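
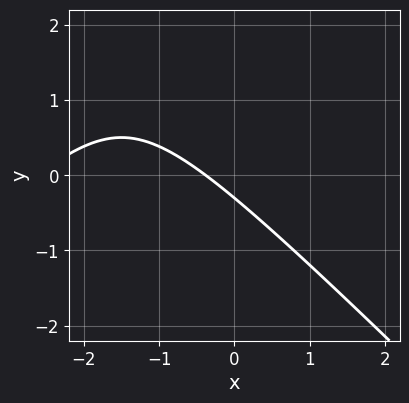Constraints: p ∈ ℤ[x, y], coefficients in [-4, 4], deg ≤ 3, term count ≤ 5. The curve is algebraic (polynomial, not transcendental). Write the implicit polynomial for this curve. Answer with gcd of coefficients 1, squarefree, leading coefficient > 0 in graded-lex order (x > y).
(a) Degree: a generic line meets the curve in up to 2 points, so deg p = 2.
(b) Putting this together gives p.

x^2 - y^2 + 3*x + 3*y + 1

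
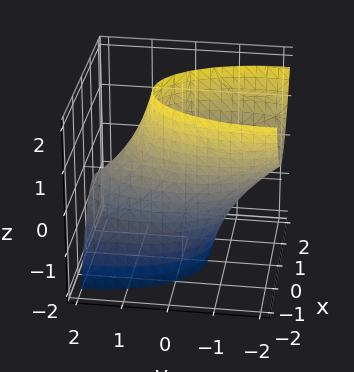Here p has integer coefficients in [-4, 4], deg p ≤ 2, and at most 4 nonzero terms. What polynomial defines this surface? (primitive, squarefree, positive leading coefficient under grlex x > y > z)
3*x^2 + y^2 + 2*y*z - 3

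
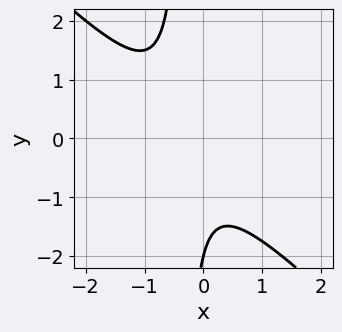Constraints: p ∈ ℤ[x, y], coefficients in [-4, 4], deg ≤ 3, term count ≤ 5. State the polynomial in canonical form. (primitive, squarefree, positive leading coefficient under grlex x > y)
3*x^2 + 3*x*y + 2*x + y + 2

(a) deg p = 2. The shape is more complex than any degree-1 curve.
(b) Reading off the gridlines: it meets the y-axis at y = -2 (among the integer gridlines); the curve avoids every integer x-axis point in the box.
(c) Matching integer coefficients to the picture gives p.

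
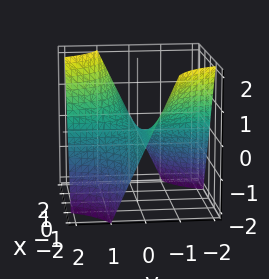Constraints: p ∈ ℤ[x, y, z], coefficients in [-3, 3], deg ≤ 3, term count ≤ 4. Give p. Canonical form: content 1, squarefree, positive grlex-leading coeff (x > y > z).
1. deg p = 2. A hyperbolic paraboloid; a quadric.
2. From the visible intercepts: the visible y-axis segment lies entirely on the surface; the visible x-axis segment lies entirely on the surface; one z-axis crossing is at z = 0.
3. Assembling these constraints gives the stated polynomial.

x*y - z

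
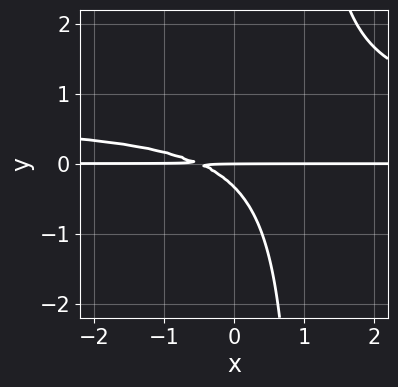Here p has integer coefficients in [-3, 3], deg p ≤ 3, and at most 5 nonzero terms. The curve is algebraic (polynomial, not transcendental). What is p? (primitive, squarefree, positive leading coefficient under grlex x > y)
3*x*y^2 - 2*x*y - 3*y^2 - y

The degree is 3 — a generic line meets the curve in up to 3 points.
From the axis intercepts and sections: it crosses the y-axis at the gridline y = 0; the visible x-axis segment lies entirely on the curve.
Solving for integer coefficients yields p as stated.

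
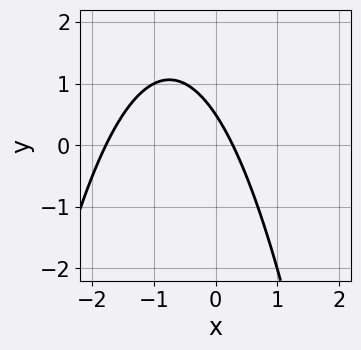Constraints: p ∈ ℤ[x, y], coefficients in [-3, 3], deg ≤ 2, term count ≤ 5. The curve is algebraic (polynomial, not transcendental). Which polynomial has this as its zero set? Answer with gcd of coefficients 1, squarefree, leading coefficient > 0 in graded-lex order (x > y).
2*x^2 + 3*x + 2*y - 1

deg p = 2.
The integer polynomial consistent with all of this is the stated p.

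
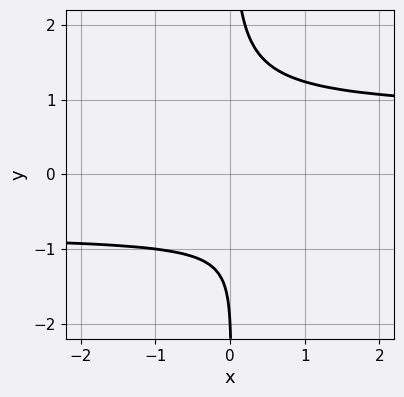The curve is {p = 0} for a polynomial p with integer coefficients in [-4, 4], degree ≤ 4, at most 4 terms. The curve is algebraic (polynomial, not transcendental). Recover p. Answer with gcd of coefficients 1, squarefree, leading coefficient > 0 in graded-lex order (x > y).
First, deg p = 4. The shape is more complex than any degree-3 curve.
Then, from the visible intercepts: the curve avoids every integer x-axis point in the box; one y-axis crossing is at y = -2.
Finally, these observations pin down the coefficients.

3*x*y^3 - 2*x*y - y - 2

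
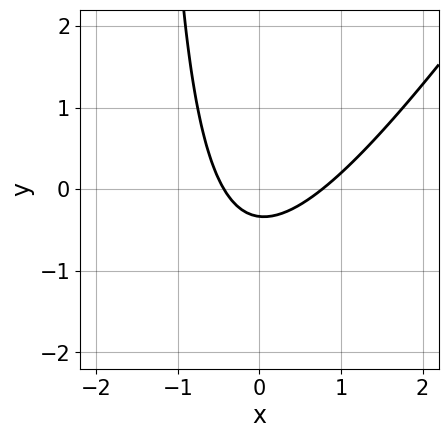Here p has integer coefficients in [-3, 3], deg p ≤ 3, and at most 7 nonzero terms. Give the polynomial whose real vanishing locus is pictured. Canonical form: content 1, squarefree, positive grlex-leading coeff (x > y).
3*x^2 - 2*x*y - x - 3*y - 1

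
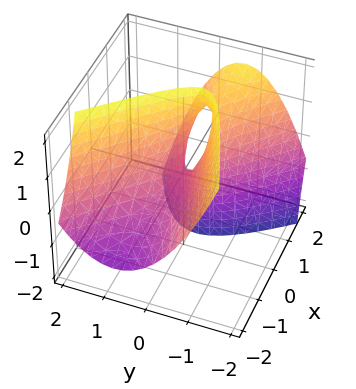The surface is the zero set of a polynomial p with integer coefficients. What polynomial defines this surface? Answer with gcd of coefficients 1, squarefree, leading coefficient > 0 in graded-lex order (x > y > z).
1. deg p = 2. No degree-1 surface has this shape.
2. From the visible intercepts: it crosses the z-axis at the gridline z = 0; it meets the y-axis at y = 0 (among the integer gridlines).
3. These observations pin down the coefficients.

x^2 - 2*x*y - 2*x*z - 3*y^2 + z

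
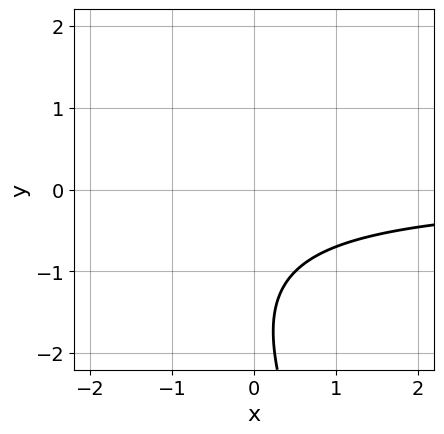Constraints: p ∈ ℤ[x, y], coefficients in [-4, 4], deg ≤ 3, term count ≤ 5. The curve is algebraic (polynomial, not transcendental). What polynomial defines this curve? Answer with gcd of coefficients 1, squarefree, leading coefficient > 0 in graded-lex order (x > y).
(a) The degree is 2 — a generic line meets the curve in up to 2 points.
(b) Observable constraints: the curve avoids every integer x-axis point in the box; the curve avoids every integer y-axis point in the box.
(c) Together with the visible shape, these determine p as stated.

2*x*y + y^2 + 3*y + 3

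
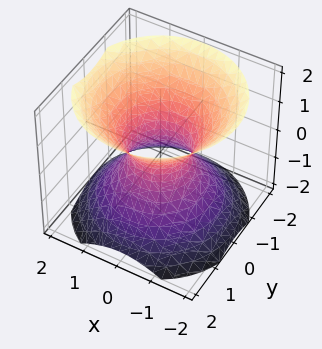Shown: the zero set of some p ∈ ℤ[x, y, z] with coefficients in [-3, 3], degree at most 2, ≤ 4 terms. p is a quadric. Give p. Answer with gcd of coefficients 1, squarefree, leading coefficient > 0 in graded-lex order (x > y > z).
The degree is 2 — one connected sheet with a waist; a quadric.
Symmetries: mirror symmetry z ↦ −z ⇒ only even powers of z; every cross-section ⟂ z is a circle, so x, y appear only via x² + y².
Reading off the gridlines: it misses every integer gridline on the z-axis; a circular section at z = 1 has radius between 1 and 2.
These observations pin down the coefficients.

3*x^2 + 3*y^2 - 3*z^2 - 2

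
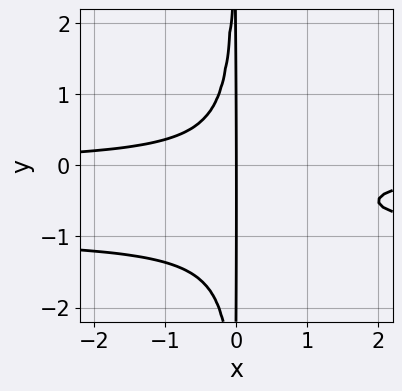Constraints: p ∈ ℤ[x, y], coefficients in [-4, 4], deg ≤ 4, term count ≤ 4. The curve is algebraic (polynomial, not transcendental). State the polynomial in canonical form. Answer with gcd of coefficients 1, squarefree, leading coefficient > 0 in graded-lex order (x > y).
2*x^2*y^2 + 2*x^2*y + x

deg p = 4.
From the visible intercepts: it meets the x-axis at x = 0 (among the integer gridlines); the visible y-axis segment lies entirely on the curve.
These observations pin down the coefficients.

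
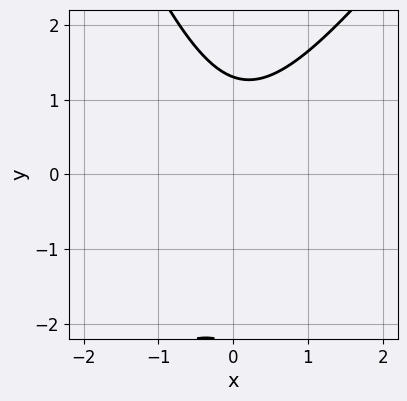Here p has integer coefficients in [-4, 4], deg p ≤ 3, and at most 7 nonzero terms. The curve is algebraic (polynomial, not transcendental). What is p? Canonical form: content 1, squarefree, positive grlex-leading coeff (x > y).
Degree: a generic line meets the curve in up to 2 points, so deg p = 2.
Against the integer gridlines: no x-intercept at any integer in the box.
The integer polynomial consistent with all of this is the stated p.

3*x^2 - x*y - y^2 - y + 3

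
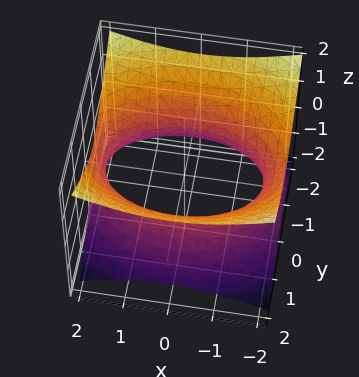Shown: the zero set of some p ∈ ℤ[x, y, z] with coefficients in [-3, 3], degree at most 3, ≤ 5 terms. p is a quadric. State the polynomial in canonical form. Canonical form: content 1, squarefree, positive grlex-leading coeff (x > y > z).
1. Degree: an hourglass — one-sheet hyperboloid; a quadric, so deg p = 2.
2. Symmetries: the y ↦ −y reflection is a symmetry, so y appears only in even powers; mirror symmetry z ↦ −z ⇒ only even powers of z; it's symmetric under x → −x, forcing even powers of x.
3. Checking where it meets the axes: the surface avoids every integer z-axis point in the box.
4. Assembling these constraints gives the stated polynomial.

x^2 + 2*y^2 - 3*z^2 - 3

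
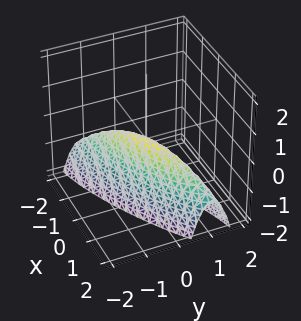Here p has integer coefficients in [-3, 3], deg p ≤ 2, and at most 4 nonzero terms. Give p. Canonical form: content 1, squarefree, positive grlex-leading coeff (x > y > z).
1. Degree: the shape is more complex than any degree-1 surface, so deg p = 2.
2. Against the integer gridlines: it crosses the x-axis at the gridline x = 0; one z-axis crossing is at z = 0; it crosses the y-axis at the gridline y = 0.
3. Together with the visible shape, these determine p as stated.

x^2 - 3*x*y + 3*y^2 + z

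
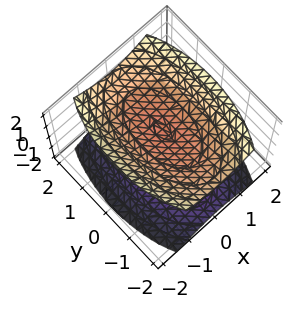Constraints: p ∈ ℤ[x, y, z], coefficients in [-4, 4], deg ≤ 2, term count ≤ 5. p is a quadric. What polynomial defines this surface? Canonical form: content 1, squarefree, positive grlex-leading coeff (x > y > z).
First, there are 2 components. They look like related sheets of one shape, so recover p as a whole.
Then, deg p = 2. Two separate bowl-shaped sheets opening away from each other; a quadric.
Next, symmetries: mirror symmetry x ↦ −x ⇒ only even powers of x; it's symmetric under y → −y, forcing even powers of y; mirror symmetry z ↦ −z ⇒ only even powers of z.
Next, from the axis intercepts and sections: the surface avoids every integer y-axis point in the box; among the integer gridlines, it crosses the z-axis at z ∈ {-1, 1}; it misses every integer gridline on the x-axis.
Finally, putting this together gives p.

3*x^2 + y^2 - 3*z^2 + 3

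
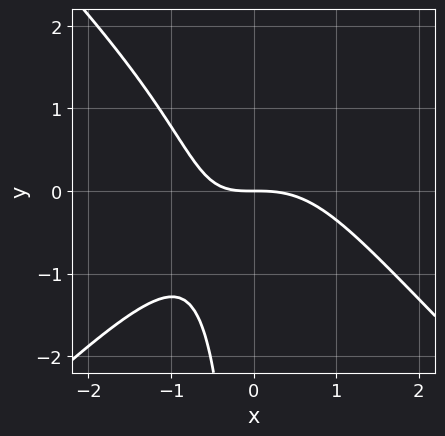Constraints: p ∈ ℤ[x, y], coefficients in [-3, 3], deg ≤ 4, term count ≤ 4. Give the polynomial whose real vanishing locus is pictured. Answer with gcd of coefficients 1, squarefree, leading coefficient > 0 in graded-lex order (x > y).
(a) deg p = 3. The shape is more complex than any degree-2 curve.
(b) Against the integer gridlines: it crosses the y-axis at the gridline y = 0; one x-axis crossing is at x = 0.
(c) Matching integer coefficients to the picture gives p.

2*x^3 - 2*x*y^2 + 2*x*y + 3*y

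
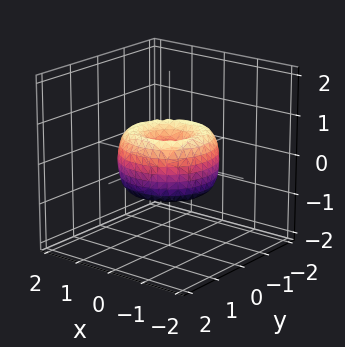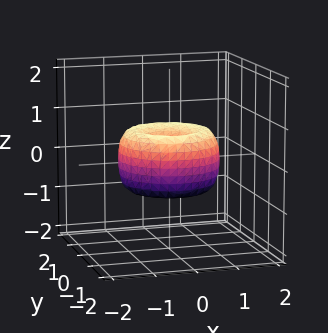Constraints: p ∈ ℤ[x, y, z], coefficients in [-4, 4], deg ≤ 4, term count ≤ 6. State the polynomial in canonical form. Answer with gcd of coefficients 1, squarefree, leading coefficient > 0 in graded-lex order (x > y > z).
2*x^4 + 4*x^2*y^2 + 2*y^4 - 3*x^2 - 3*y^2 + 2*z^2

(a) The degree is 4 — a generic line meets the surface in up to 4 points.
(b) Symmetries: rotational symmetry about the z-axis ⇒ p depends on x, y only through x² + y².
(c) Reading off the gridlines: it meets the y-axis at y = 0 (among the integer gridlines); it crosses the x-axis at the gridline x = 0; it meets the z-axis at z = 0 (among the integer gridlines).
(d) The integer polynomial consistent with all of this is the stated p.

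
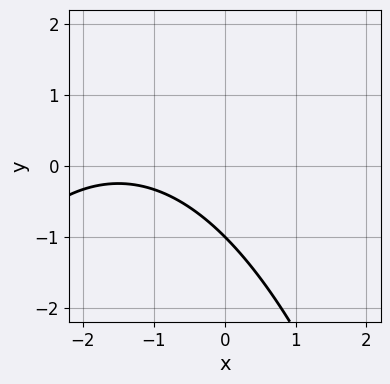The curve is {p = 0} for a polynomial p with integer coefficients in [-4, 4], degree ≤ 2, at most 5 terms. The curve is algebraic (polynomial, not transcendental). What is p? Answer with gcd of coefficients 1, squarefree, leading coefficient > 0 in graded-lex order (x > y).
1. The degree is 2 — the shape is more complex than any degree-1 curve.
2. Checking where it meets the axes: one y-axis crossing is at y = -1; no x-intercept at any integer in the box.
3. Putting this together gives p.

x^2 + 3*x + 3*y + 3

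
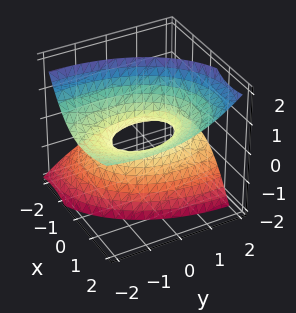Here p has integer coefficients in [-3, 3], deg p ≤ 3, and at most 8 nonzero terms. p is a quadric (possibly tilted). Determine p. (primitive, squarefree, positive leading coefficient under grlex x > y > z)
2*x^2 - 3*x*z + y^2 + 2*y*z - 2*z^2 - 1

(a) Degree: the shape is more complex than any degree-1 surface, so deg p = 2.
(b) From the visible intercepts: it misses every integer gridline on the z-axis; among the integer gridlines, it crosses the y-axis at y ∈ {-1, 1}.
(c) Together with the visible shape, these determine p as stated.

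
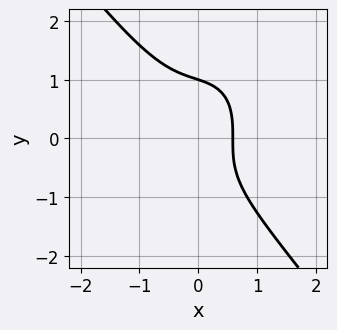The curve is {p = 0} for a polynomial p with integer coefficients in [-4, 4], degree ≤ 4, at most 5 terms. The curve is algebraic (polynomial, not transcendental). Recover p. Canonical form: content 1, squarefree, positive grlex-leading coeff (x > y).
2*x^3 + y^3 + x - 1

First, the degree is 3 — the shape is more complex than any degree-2 curve.
Next, against the integer gridlines: it meets the y-axis at y = 1 (among the integer gridlines).
Finally, assembling these constraints gives the stated polynomial.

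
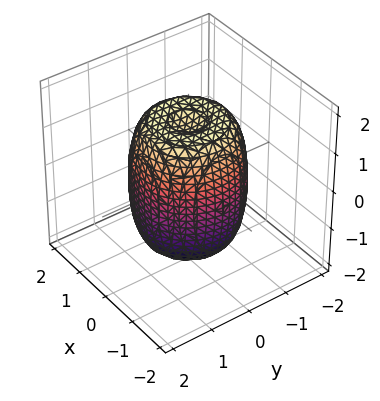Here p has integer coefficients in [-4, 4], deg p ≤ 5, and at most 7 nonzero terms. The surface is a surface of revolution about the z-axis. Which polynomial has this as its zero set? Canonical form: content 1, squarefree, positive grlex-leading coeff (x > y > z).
First, the degree is 4 — the shape is more complex than any degree-3 surface.
Next, by symmetry, every cross-section ⟂ z is a circle, so x, y appear only via x² + y².
Then, checking where it meets the axes: a circular section at z = -1 has radius between 1 and 2.
Finally, together with the visible shape, these determine p as stated.

2*x^4 + 4*x^2*y^2 + 2*y^4 - 2*x^2 - 2*y^2 + z^2 - 2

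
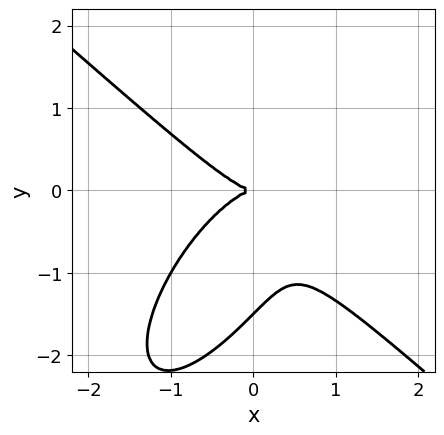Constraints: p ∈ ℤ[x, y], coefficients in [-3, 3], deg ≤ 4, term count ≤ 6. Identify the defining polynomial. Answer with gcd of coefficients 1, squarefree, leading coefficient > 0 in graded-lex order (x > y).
3*x^3 - 2*x*y^2 + 2*y^3 + 3*y^2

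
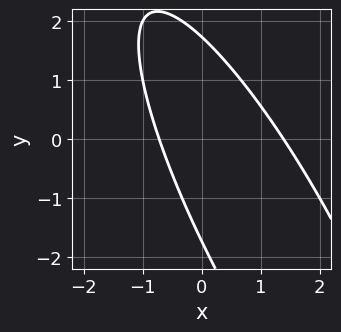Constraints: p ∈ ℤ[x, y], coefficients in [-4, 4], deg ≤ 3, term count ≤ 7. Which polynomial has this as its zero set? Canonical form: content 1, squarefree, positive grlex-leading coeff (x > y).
(a) Degree: no degree-1 curve has this shape, so deg p = 2.
(b) Solving for integer coefficients yields p as stated.

3*x^2 + 3*x*y + y^2 - 2*x - 3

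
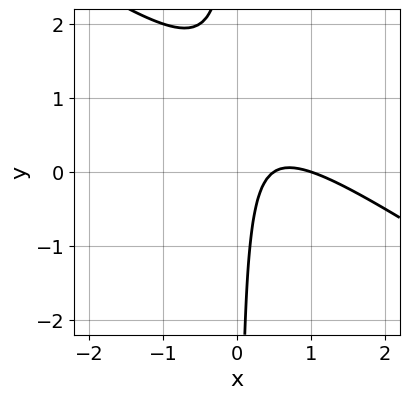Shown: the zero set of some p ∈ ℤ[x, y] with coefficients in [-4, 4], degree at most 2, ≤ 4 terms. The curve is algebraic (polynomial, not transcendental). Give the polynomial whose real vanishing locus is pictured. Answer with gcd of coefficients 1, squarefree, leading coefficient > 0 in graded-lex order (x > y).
First, degree: a generic line meets the curve in up to 2 points, so deg p = 2.
Then, observable constraints: it misses every integer gridline on the y-axis; it meets the x-axis at x = 1 (among the integer gridlines).
Finally, solving for integer coefficients yields p as stated.

2*x^2 + 3*x*y - 3*x + 1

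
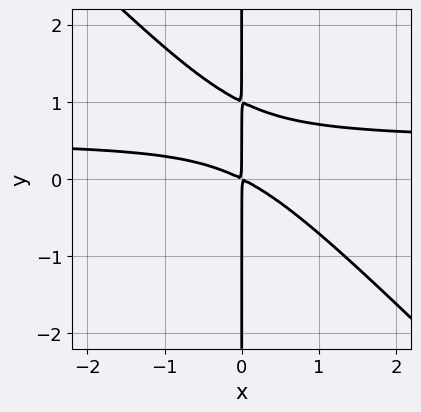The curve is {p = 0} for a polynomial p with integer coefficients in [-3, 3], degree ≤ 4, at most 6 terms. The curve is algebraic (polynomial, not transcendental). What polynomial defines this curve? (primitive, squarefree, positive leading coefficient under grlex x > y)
2*x^2*y + 2*x*y^2 - x^2 - 2*x*y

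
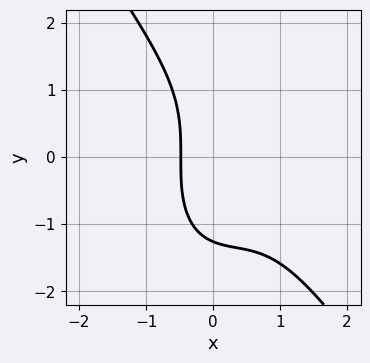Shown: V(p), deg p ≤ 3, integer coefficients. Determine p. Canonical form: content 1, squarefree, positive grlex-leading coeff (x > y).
(a) Degree: a generic line meets the curve in up to 3 points, so deg p = 3.
(b) Solving for integer coefficients yields p as stated.

3*x^3 + y^3 - 3*x^2 + 2*x + 2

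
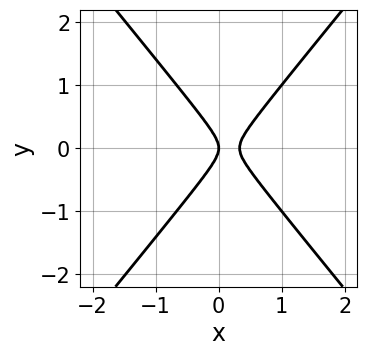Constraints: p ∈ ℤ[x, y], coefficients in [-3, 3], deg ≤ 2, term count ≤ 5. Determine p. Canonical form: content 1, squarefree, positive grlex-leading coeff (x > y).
First, degree: a generic line meets the curve in up to 2 points, so deg p = 2.
Then, symmetries: the y ↦ −y reflection is a symmetry, so y appears only in even powers.
Then, reading off the gridlines: one y-axis crossing is at y = 0; one x-axis crossing is at x = 0.
Finally, these observations pin down the coefficients.

3*x^2 - 2*y^2 - x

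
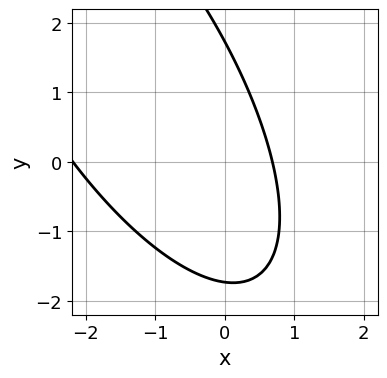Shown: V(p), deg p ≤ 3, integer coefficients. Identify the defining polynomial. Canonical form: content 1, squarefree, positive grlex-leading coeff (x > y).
deg p = 2. A generic line meets the curve in up to 2 points.
Matching integer coefficients to the picture gives p.

2*x^2 + 2*x*y + y^2 + 3*x - 3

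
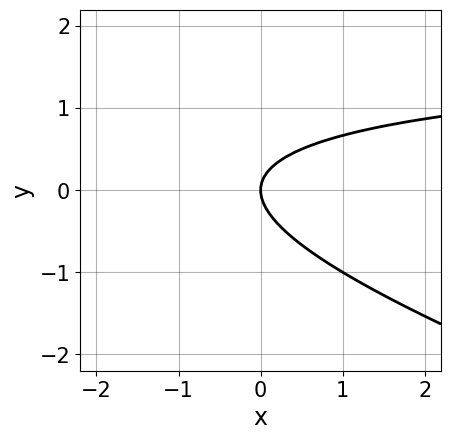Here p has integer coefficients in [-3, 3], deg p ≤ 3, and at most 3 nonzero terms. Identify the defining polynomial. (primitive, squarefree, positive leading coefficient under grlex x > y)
(a) The degree is 2 — a generic line meets the curve in up to 2 points.
(b) Against the integer gridlines: it meets the y-axis at y = 0 (among the integer gridlines); it crosses the x-axis at the gridline x = 0.
(c) These observations pin down the coefficients.

x*y + 3*y^2 - 2*x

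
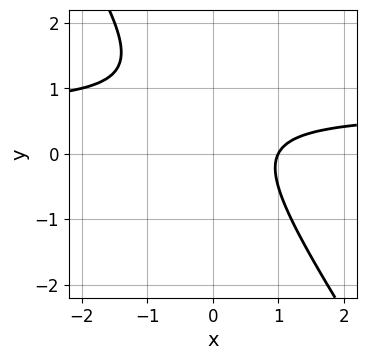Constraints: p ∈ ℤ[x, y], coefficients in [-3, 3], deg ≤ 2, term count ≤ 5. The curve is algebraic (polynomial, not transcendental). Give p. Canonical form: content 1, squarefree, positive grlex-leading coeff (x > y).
The degree is 2 — no degree-1 curve has this shape.
Reading off the gridlines: one x-axis crossing is at x = 1; it misses every integer gridline on the y-axis.
Matching integer coefficients to the picture gives p.

3*x*y + 2*y^2 - 2*x - 2*y + 2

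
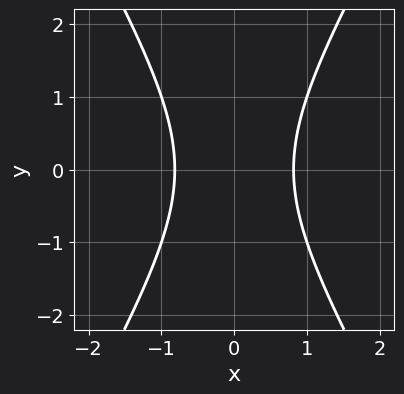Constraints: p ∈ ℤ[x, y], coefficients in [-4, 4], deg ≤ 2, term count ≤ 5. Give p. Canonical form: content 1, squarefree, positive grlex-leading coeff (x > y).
3*x^2 - y^2 - 2

(a) Degree: a generic line meets the curve in up to 2 points, so deg p = 2.
(b) Symmetries: it's symmetric under y → −y, forcing even powers of y; mirror symmetry x ↦ −x ⇒ only even powers of x.
(c) Observable constraints: the curve avoids every integer y-axis point in the box.
(d) Putting this together gives p.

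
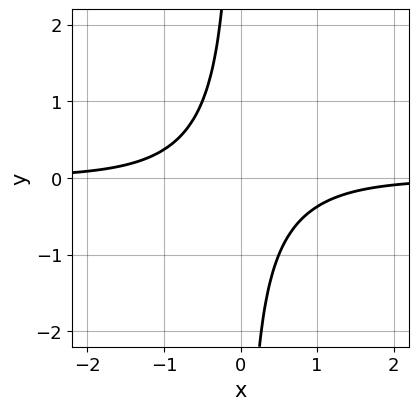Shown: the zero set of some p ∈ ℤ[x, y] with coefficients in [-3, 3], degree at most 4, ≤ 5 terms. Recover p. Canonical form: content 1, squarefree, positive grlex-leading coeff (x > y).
2*x^3*y - x^2*y^2 + 3*x*y + 2

(a) Degree: no degree-3 curve has this shape, so deg p = 4.
(b) From the axis intercepts and sections: the curve avoids every integer y-axis point in the box; the curve avoids every integer x-axis point in the box.
(c) Putting this together gives p.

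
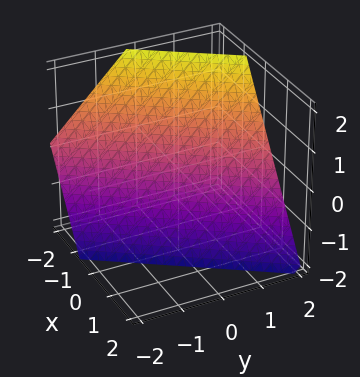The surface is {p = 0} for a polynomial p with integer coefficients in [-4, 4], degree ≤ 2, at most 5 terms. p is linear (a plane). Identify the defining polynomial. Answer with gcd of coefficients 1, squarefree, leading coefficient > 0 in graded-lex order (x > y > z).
First, the degree is 1 — the surface is flat (a plane).
Then, reading off the gridlines: it crosses the z-axis at the gridline z = -1; it crosses the y-axis at the gridline y = 1.
Finally, putting this together gives p.

3*x - 2*y + 2*z + 2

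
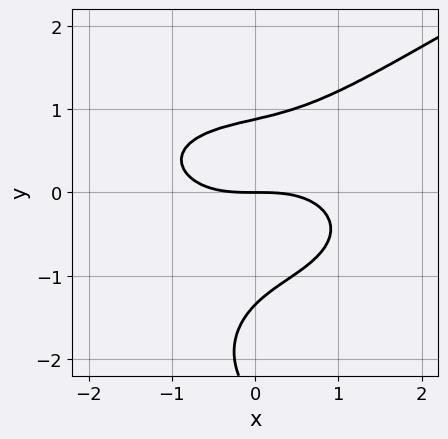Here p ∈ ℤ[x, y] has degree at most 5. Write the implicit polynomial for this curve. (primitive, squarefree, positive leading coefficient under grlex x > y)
(a) Degree: no degree-3 curve has this shape, so deg p = 4.
(b) Checking where it meets the axes: it crosses the y-axis at the gridline y = 0; it crosses the x-axis at the gridline x = 0.
(c) These observations pin down the coefficients.

y^4 - x^3 - 2*x*y^2 + 3*y^3 - 3*y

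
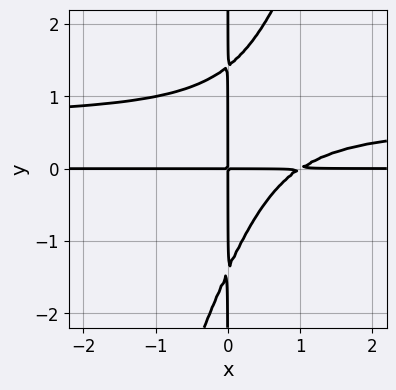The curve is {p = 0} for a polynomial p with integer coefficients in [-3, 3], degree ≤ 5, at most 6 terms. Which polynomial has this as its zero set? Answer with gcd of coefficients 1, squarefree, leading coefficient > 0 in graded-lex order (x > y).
3*x^2*y^2 - x*y^3 - 2*x^2*y + 2*x*y

1. deg p = 4. A generic line meets the curve in up to 4 points.
2. Checking where it meets the axes: the visible y-axis segment lies entirely on the curve; every point of the x-axis in the box is on the curve.
3. The integer polynomial consistent with all of this is the stated p.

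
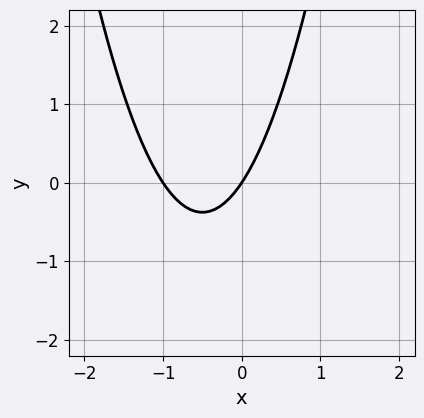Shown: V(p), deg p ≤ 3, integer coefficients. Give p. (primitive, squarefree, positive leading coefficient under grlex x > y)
1. Degree: a generic line meets the curve in up to 2 points, so deg p = 2.
2. Observable constraints: it crosses the y-axis at the gridline y = 0; the x-axis gridline crossings are at x ∈ {-1, 0}.
3. Assembling these constraints gives the stated polynomial.

3*x^2 + 3*x - 2*y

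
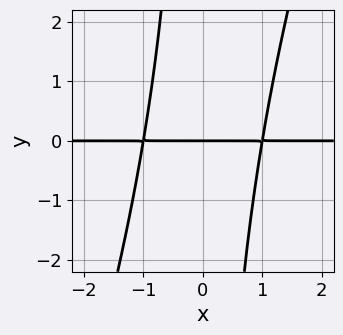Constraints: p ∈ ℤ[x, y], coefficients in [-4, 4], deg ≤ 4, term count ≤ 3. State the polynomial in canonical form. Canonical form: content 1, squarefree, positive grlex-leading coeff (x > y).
3*x^2*y - x*y^2 - 3*y

1. Degree: the shape is more complex than any degree-2 curve, so deg p = 3.
2. From the axis intercepts and sections: every point of the x-axis in the box is on the curve; one y-axis crossing is at y = 0.
3. Putting this together gives p.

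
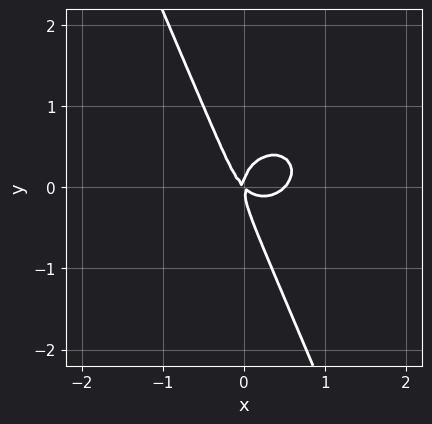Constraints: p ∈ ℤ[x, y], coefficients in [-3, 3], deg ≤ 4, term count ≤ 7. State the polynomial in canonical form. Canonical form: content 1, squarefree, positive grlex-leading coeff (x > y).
1. Degree: the shape is more complex than any degree-2 curve, so deg p = 3.
2. Reading off the gridlines: it crosses the x-axis at the gridline x = 0; it crosses the y-axis at the gridline y = 0.
3. Fitting integer coefficients to these (and the overall shape) gives p.

2*x^3 + 2*x*y^2 + y^3 - x^2 - x*y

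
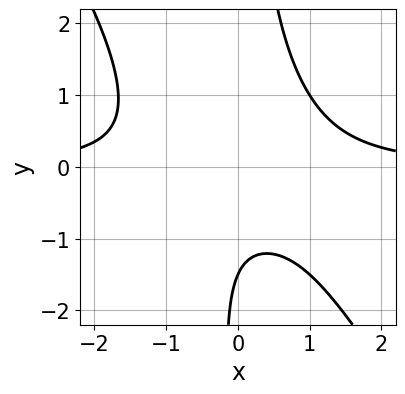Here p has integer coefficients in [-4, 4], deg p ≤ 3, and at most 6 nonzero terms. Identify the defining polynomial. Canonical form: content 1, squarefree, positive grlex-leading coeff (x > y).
(a) The degree is 3 — a generic line meets the curve in up to 3 points.
(b) Reading off the gridlines: the curve avoids every integer x-axis point in the box.
(c) Matching integer coefficients to the picture gives p.

3*x^2*y + 2*x*y^2 - 2*y - 3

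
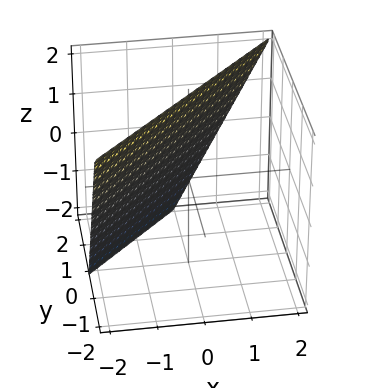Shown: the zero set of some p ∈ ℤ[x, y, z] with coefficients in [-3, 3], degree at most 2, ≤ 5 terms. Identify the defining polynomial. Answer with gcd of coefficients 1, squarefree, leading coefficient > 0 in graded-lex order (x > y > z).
2*x - 2*y - z + 2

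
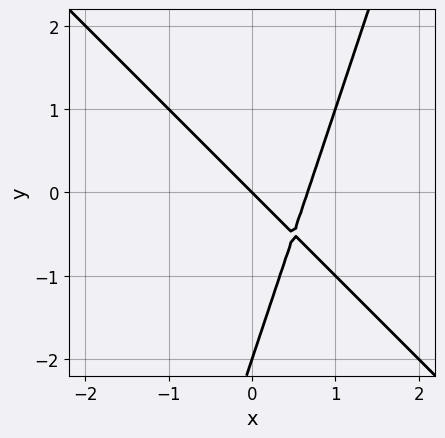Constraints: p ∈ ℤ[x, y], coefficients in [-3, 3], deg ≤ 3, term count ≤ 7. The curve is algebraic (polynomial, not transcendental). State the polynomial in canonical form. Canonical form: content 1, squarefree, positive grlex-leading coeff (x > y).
The degree is 2 — no degree-1 curve has this shape.
Checking where it meets the axes: the y-axis gridline crossings are at y ∈ {-2, 0}; one x-axis crossing is at x = 0.
Assembling these constraints gives the stated polynomial.

3*x^2 + 2*x*y - y^2 - 2*x - 2*y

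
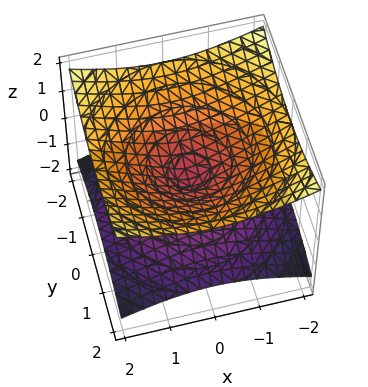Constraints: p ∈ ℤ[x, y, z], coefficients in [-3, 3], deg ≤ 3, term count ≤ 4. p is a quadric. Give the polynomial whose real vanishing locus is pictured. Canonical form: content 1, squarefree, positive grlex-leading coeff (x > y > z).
(a) The degree is 2 — a double cone through the origin; a quadric.
(b) Symmetries: mirror symmetry z ↦ −z ⇒ only even powers of z; the surface is invariant under rotation about z: p = q(x² + y², z).
(c) Checking where it meets the axes: a circular section at z = 1 has radius between 1 and 2; it crosses the x-axis at the gridline x = 0.
(d) Assembling these constraints gives the stated polynomial.

x^2 + y^2 - 3*z^2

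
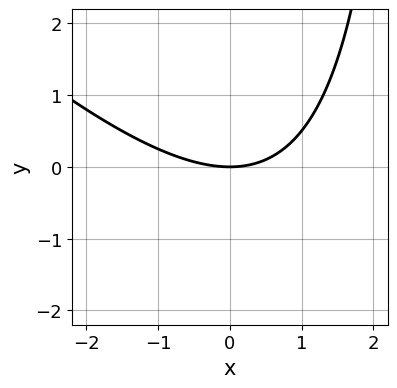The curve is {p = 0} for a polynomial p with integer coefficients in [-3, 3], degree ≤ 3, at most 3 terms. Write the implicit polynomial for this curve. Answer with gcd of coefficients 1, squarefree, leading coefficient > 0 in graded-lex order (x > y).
First, deg p = 2. The shape is more complex than any degree-1 curve.
Then, from the visible intercepts: one y-axis crossing is at y = 0; one x-axis crossing is at x = 0.
Finally, putting this together gives p.

x^2 + x*y - 3*y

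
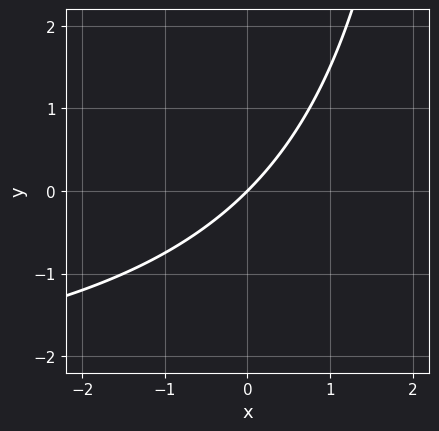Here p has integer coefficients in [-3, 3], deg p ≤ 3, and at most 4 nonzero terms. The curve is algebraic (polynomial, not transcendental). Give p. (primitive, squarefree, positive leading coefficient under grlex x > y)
First, the degree is 2 — the shape is more complex than any degree-1 curve.
Then, against the integer gridlines: it meets the x-axis at x = 0 (among the integer gridlines); one y-axis crossing is at y = 0.
Finally, putting this together gives p.

x*y + 3*x - 3*y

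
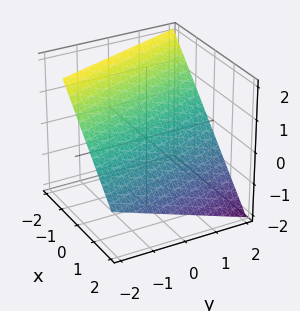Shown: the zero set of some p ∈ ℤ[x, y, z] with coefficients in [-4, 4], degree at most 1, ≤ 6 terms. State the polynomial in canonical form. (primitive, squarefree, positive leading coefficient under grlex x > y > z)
Degree: every cross-section is a straight line — this is a plane, so deg p = 1.
Observable constraints: it meets the y-axis at y = 2 (among the integer gridlines).
Assembling these constraints gives the stated polynomial.

3*x + y + 3*z - 2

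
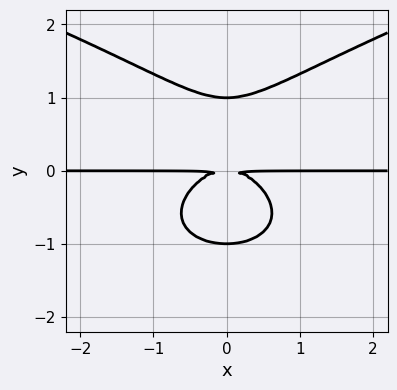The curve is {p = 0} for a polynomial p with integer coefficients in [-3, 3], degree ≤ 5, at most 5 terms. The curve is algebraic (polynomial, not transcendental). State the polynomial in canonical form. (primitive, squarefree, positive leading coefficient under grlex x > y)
y^4 - x^2*y - y^2

(a) deg p = 4. The shape is more complex than any degree-3 curve.
(b) Symmetries: it's symmetric under x → −x, forcing even powers of x.
(c) From the axis intercepts and sections: the y-axis gridline crossings are at y ∈ {-1, 1}; the visible x-axis segment lies entirely on the curve.
(d) Fitting integer coefficients to these (and the overall shape) gives p.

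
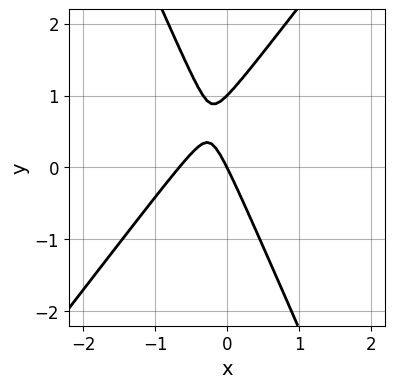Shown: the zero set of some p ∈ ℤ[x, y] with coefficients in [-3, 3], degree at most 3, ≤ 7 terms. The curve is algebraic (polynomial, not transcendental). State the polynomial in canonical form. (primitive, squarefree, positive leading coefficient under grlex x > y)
1. The degree is 2 — the shape is more complex than any degree-1 curve.
2. From the axis intercepts and sections: it meets the x-axis at x = 0 (among the integer gridlines); among the integer gridlines, it crosses the y-axis at y ∈ {0, 1}.
3. Putting this together gives p.

3*x^2 - x*y - y^2 + 2*x + y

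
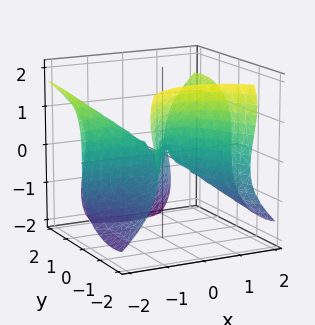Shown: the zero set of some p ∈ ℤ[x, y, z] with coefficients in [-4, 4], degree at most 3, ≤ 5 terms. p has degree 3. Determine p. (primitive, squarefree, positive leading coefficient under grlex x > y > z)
3*x^2*y - y^3 - 2*y*z^2 - 2*z^3

Degree: no degree-2 surface has this shape, so deg p = 3.
Against the integer gridlines: every point of the x-axis in the box is on the surface; it meets the y-axis at y = 0 (among the integer gridlines); it crosses the z-axis at the gridline z = 0.
Matching integer coefficients to the picture gives p.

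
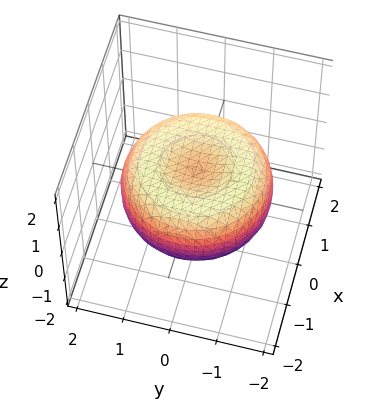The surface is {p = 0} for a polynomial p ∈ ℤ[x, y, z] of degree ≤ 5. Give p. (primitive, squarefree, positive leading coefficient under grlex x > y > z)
x^4 + 2*x^2*y^2 + y^4 - 2*x^2 - 2*y^2 + 3*z^2 - 1

deg p = 4.
By symmetry, the surface is invariant under rotation about z: p = q(x² + y², z).
From the axis intercepts and sections: a circular section at z = 0 has radius between 1 and 2.
Matching integer coefficients to the picture gives p.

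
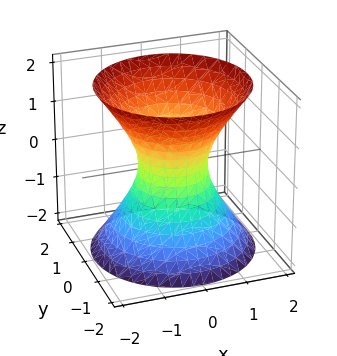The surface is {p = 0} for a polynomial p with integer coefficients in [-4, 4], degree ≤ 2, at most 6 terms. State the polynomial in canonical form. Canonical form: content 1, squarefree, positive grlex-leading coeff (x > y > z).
3*x^2 + 3*y^2 - 2*z^2 - 2

First, deg p = 2.
Then, symmetries: rotational symmetry about the z-axis ⇒ p depends on x, y only through x² + y².
Next, checking where it meets the axes: a circular section at z = 0 has radius between 0 and 1; no z-intercept at any integer in the box.
Finally, these observations pin down the coefficients.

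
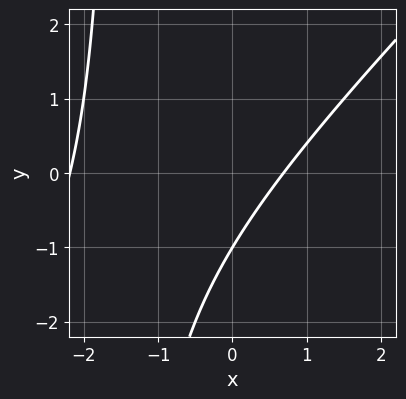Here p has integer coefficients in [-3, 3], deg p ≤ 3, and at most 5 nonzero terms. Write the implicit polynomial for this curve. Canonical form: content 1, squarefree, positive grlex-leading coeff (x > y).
2*x^2 - 2*x*y + 3*x - 3*y - 3

First, the degree is 2 — the shape is more complex than any degree-1 curve.
Then, observable constraints: one y-axis crossing is at y = -1.
Finally, fitting integer coefficients to these (and the overall shape) gives p.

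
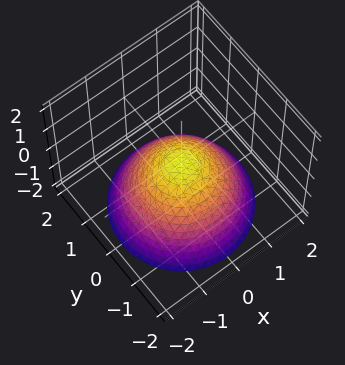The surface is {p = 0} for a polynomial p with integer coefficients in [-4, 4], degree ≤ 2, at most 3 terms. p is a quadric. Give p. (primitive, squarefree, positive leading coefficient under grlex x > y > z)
(a) The degree is 2 — a single bowl opening along one axis; a quadric.
(b) Symmetries: every cross-section ⟂ z is a circle, so x, y appear only via x² + y².
(c) Reading off the gridlines: it crosses the x-axis at the gridline x = 0; it crosses the z-axis at the gridline z = 0.
(d) Putting this together gives p.

2*x^2 + 2*y^2 + 3*z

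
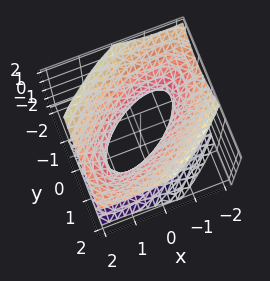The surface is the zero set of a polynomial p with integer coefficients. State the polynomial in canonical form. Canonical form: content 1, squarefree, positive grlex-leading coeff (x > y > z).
(a) deg p = 2.
(b) Reading off the gridlines: among the integer gridlines, it crosses the x-axis at x ∈ {-1, 1}; the surface avoids every integer z-axis point in the box.
(c) Fitting integer coefficients to these (and the overall shape) gives p.

2*x^2 - 3*x*y + 3*y^2 - 3*z^2 - 2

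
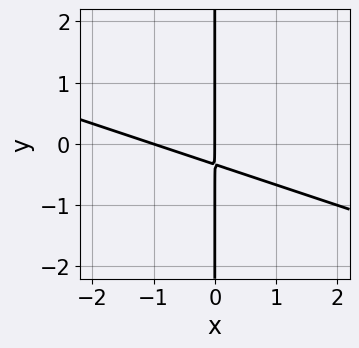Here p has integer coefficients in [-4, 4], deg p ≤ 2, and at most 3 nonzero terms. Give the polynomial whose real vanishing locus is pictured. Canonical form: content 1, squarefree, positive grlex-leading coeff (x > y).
x^2 + 3*x*y + x

1. The degree is 2 — the shape is more complex than any degree-1 curve.
2. From the visible intercepts: the x-axis gridline crossings are at x ∈ {-1, 0}; every point of the y-axis in the box is on the curve.
3. These observations pin down the coefficients.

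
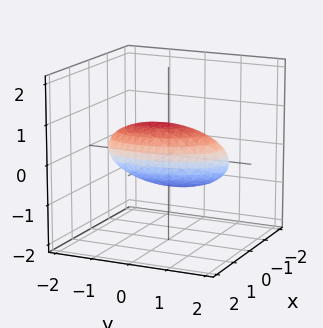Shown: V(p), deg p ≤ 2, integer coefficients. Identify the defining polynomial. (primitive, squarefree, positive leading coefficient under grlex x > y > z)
(a) deg p = 2.
(b) Putting this together gives p.

3*x^2 + x*y - 2*x*z + y^2 + 3*z^2 - 2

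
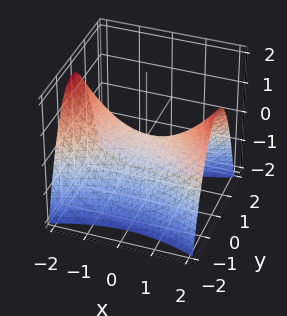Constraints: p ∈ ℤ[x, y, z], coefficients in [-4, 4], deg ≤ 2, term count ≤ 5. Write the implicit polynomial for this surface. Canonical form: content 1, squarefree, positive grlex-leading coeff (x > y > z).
x^2 - 3*y^2 - 3*z

1. Degree: a saddle surface; a quadric, so deg p = 2.
2. Symmetries: it's symmetric under y → −y, forcing even powers of y; it's symmetric under x → −x, forcing even powers of x.
3. From the visible intercepts: one y-axis crossing is at y = 0; one z-axis crossing is at z = 0; it crosses the x-axis at the gridline x = 0.
4. Together with the visible shape, these determine p as stated.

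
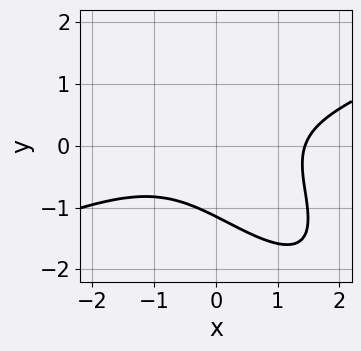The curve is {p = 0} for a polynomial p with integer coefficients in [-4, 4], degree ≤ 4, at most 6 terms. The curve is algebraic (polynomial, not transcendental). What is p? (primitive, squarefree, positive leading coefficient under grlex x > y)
x^3 - x^2*y - 3*x*y^2 - 2*y^3 - 3

First, deg p = 3. No degree-2 curve has this shape.
Finally, solving for integer coefficients yields p as stated.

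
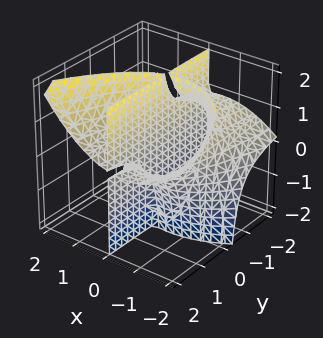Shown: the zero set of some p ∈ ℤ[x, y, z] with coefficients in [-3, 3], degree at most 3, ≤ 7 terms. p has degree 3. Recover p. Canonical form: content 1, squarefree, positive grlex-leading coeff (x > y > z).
1. The picture has 2 separate pieces.
2. Degree: a generic line meets the surface in up to 3 points, so deg p = 3.
3. Against the integer gridlines: the visible y-axis segment lies entirely on the surface; every point of the z-axis in the box is on the surface; it meets the x-axis at x = 0 (among the integer gridlines).
4. Matching integer coefficients to the picture gives p.

x^3 - 2*x*y*z + x^2 + x*y - x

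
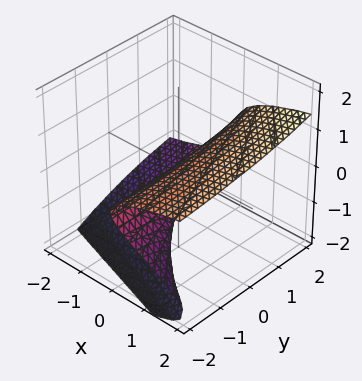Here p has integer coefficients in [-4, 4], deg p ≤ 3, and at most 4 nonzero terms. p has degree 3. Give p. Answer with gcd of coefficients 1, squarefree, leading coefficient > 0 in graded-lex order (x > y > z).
2*y*z^2 - 3*z^3 - 3*z^2 + 3*x

1. The degree is 3 — the shape is more complex than any degree-2 surface.
2. From the axis intercepts and sections: it meets the x-axis at x = 0 (among the integer gridlines); every point of the y-axis in the box is on the surface; among the integer gridlines, it crosses the z-axis at z ∈ {-1, 0}.
3. Together with the visible shape, these determine p as stated.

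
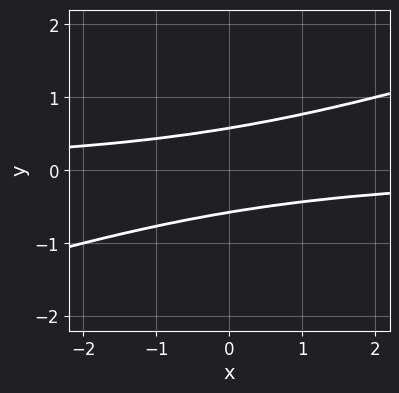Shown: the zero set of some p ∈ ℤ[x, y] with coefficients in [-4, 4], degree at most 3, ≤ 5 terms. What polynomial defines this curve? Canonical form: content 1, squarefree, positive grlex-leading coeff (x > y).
deg p = 2. A generic line meets the curve in up to 2 points.
Checking where it meets the axes: it misses every integer gridline on the x-axis.
These observations pin down the coefficients.

x*y - 3*y^2 + 1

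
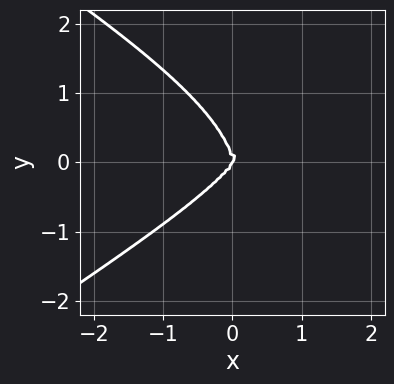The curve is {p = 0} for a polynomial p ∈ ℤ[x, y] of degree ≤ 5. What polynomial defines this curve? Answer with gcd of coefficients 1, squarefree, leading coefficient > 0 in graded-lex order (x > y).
x^4 - 2*x^2*y^2 - y^4 - 3*x^3 + 2*x^2*y

The degree is 4 — the shape is more complex than any degree-3 curve.
Observable constraints: one y-axis crossing is at y = 0; one x-axis crossing is at x = 0.
Putting this together gives p.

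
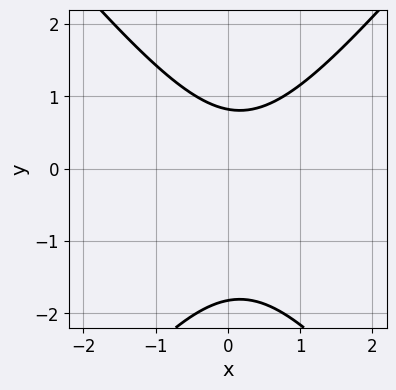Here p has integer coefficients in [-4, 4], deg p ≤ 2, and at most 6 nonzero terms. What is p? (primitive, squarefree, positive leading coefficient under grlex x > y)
First, deg p = 2.
Next, reading off the gridlines: it misses every integer gridline on the x-axis.
Finally, matching integer coefficients to the picture gives p.

3*x^2 - 2*y^2 - x - 2*y + 3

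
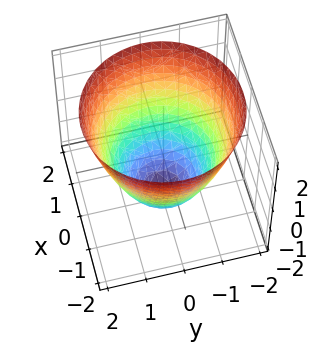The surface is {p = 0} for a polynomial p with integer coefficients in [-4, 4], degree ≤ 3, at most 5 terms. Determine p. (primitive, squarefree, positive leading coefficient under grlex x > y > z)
x^2 + y^2 - z - 2

(a) Degree: no degree-1 surface has this shape, so deg p = 2.
(b) Symmetries: rotational symmetry about the z-axis ⇒ p depends on x, y only through x² + y².
(c) Reading off the gridlines: it meets the z-axis at z = -2 (among the integer gridlines); a circular section at z = 1 has radius between 1 and 2.
(d) Putting this together gives p.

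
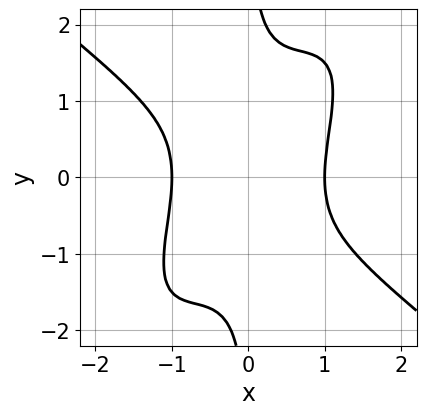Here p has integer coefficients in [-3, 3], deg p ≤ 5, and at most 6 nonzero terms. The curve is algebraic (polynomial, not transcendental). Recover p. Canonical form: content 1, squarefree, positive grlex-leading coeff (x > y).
3*x^4 - 3*x^2*y^2 + 2*x*y^3 - 3

deg p = 4. No degree-3 curve has this shape.
Against the integer gridlines: the curve avoids every integer y-axis point in the box; among the integer gridlines, it crosses the x-axis at x ∈ {-1, 1}.
Solving for integer coefficients yields p as stated.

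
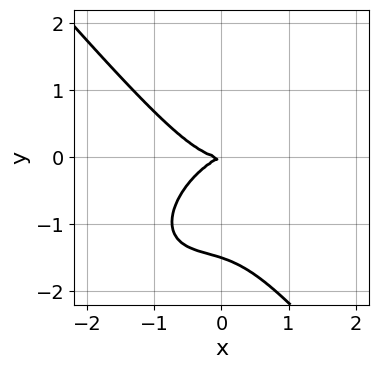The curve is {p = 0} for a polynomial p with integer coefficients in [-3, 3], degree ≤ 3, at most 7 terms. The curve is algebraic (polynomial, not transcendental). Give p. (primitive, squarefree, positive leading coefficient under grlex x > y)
First, deg p = 3. The shape is more complex than any degree-2 curve.
Next, checking where it meets the axes: it crosses the y-axis at the gridline y = 0; it crosses the x-axis at the gridline x = 0.
Finally, assembling these constraints gives the stated polynomial.

2*x^3 - x^2*y + 2*y^3 - x*y + 3*y^2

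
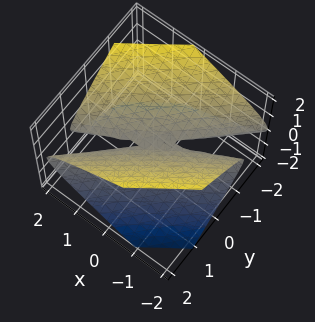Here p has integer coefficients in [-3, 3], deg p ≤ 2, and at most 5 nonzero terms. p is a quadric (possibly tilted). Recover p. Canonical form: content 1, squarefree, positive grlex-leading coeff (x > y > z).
x^2 - 3*x*y + 2*y^2 - 3*z^2

1. deg p = 2. A generic line meets the surface in up to 2 points.
2. Checking where it meets the axes: it meets the x-axis at x = 0 (among the integer gridlines); one y-axis crossing is at y = 0.
3. Assembling these constraints gives the stated polynomial.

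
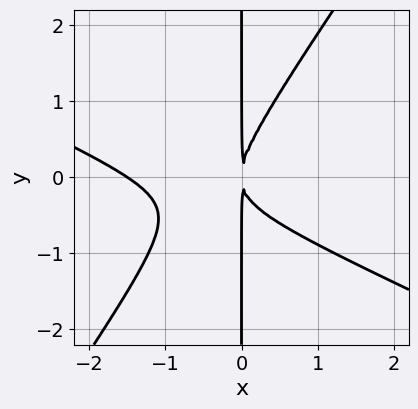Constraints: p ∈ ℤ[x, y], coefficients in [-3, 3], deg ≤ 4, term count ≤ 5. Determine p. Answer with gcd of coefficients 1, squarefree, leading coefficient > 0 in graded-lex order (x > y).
2*x^3 + 3*x^2*y - 3*x*y^2 + 3*x^2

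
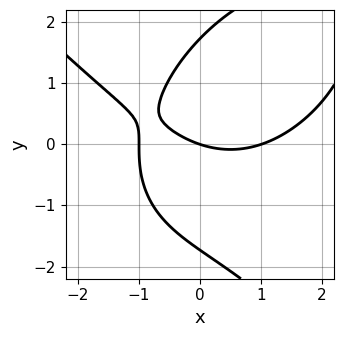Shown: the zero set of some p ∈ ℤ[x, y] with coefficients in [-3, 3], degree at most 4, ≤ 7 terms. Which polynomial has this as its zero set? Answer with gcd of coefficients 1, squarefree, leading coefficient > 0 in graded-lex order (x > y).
x^3 + y^3 - 3*x*y - x - 3*y

1. deg p = 3. A generic line meets the curve in up to 3 points.
2. Reading off the gridlines: it crosses the y-axis at the gridline y = 0; among the integer gridlines, it crosses the x-axis at x ∈ {-1, 0, 1}.
3. Solving for integer coefficients yields p as stated.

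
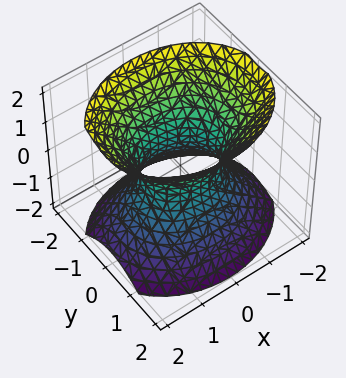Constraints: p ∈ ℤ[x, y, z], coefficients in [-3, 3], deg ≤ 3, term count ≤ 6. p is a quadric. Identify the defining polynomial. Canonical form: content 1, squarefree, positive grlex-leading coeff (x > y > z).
2*x^2 + 3*y^2 - 2*z^2 - 2

(a) Degree: an hourglass — one-sheet hyperboloid; a quadric, so deg p = 2.
(b) Symmetries: it's symmetric under x → −x, forcing even powers of x; it's symmetric under z → −z, forcing even powers of z; it's symmetric under y → −y, forcing even powers of y.
(c) Checking where it meets the axes: among the integer gridlines, it crosses the x-axis at x ∈ {-1, 1}; no z-intercept at any integer in the box.
(d) Fitting integer coefficients to these (and the overall shape) gives p.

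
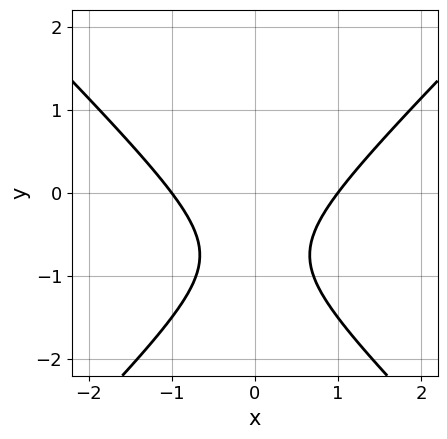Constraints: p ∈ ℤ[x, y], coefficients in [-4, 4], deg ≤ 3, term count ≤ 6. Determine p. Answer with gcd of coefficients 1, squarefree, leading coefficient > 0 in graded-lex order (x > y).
1. deg p = 2. No degree-1 curve has this shape.
2. Symmetries: mirror symmetry x ↦ −x ⇒ only even powers of x.
3. From the axis intercepts and sections: the curve avoids every integer y-axis point in the box; the x-axis gridline crossings are at x ∈ {-1, 1}.
4. Putting this together gives p.

2*x^2 - 2*y^2 - 3*y - 2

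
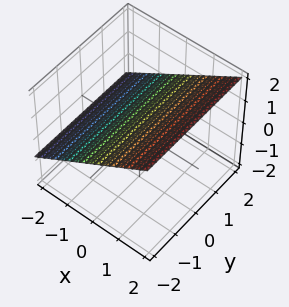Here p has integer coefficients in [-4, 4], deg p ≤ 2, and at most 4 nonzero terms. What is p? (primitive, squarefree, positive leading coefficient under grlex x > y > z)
1. Degree: the surface is flat (a plane), so deg p = 1.
2. Checking where it meets the axes: one x-axis crossing is at x = -1; no y-intercept at any integer in the box.
3. These observations pin down the coefficients.

2*x - 3*z + 2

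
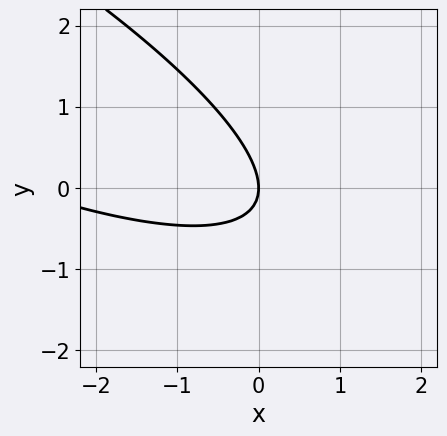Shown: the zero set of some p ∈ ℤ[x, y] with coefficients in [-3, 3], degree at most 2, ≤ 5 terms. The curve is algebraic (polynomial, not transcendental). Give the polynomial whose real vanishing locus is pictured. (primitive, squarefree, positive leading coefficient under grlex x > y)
x^2 + 3*x*y + 3*y^2 + 3*x

First, degree: the shape is more complex than any degree-1 curve, so deg p = 2.
Then, checking where it meets the axes: it meets the y-axis at y = 0 (among the integer gridlines); it meets the x-axis at x = 0 (among the integer gridlines).
Finally, the integer polynomial consistent with all of this is the stated p.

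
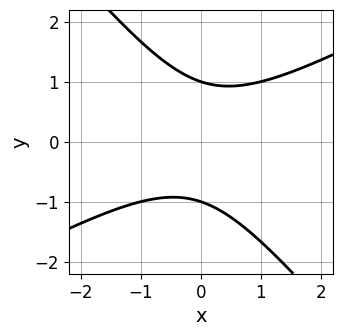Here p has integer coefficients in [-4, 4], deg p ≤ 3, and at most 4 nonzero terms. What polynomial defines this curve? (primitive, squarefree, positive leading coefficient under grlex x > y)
(a) deg p = 2. A generic line meets the curve in up to 2 points.
(b) Observable constraints: the curve avoids every integer x-axis point in the box; among the integer gridlines, it crosses the y-axis at y ∈ {-1, 1}.
(c) Matching integer coefficients to the picture gives p.

2*x^2 - 2*x*y - 3*y^2 + 3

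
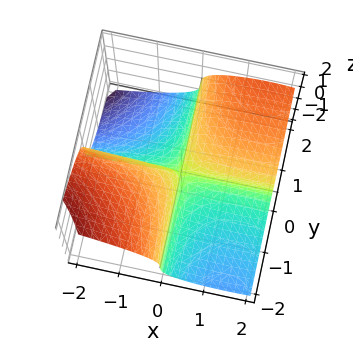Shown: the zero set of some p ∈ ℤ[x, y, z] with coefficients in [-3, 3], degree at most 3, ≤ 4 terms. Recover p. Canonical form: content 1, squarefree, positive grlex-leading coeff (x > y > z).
First, degree: a generic line meets the surface in up to 3 points, so deg p = 3.
Next, against the integer gridlines: every point of the x-axis in the box is on the surface; one z-axis crossing is at z = 0.
Finally, solving for integer coefficients yields p as stated. Check: (0, 2, 0) on the y-axis lies on the surface, and p(0, 2, 0) = 0. ✓

x^2*y + 2*z^3 - 3*x*y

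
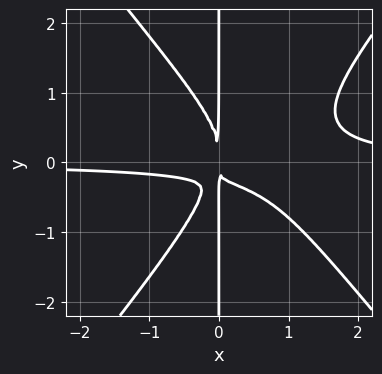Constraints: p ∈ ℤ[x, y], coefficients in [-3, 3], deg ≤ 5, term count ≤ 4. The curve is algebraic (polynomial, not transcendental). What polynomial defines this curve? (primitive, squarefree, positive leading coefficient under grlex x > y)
3*x^3*y - 2*x*y^3 - 3*x^2*y - x^2

1. The degree is 4 — no degree-3 curve has this shape.
2. From the axis intercepts and sections: the visible y-axis segment lies entirely on the curve.
3. Solving for integer coefficients yields p as stated.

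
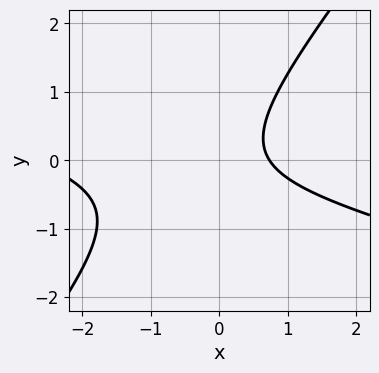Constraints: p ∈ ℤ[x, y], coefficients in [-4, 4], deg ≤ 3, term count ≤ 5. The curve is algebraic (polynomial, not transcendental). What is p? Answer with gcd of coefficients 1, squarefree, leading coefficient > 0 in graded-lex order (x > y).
deg p = 2. A generic line meets the curve in up to 2 points.
From the axis intercepts and sections: the curve avoids every integer y-axis point in the box.
Putting this together gives p.

x^2 + 3*x*y - 3*y^2 + 2*x - 2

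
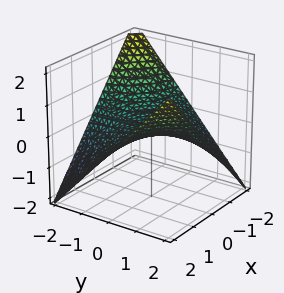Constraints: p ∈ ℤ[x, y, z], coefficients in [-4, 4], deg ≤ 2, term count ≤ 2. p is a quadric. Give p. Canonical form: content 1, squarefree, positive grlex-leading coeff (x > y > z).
(a) Degree: a hyperbolic paraboloid; a quadric, so deg p = 2.
(b) From the visible intercepts: it crosses the z-axis at the gridline z = 0; the visible x-axis segment lies entirely on the surface; the visible y-axis segment lies entirely on the surface.
(c) Solving for integer coefficients yields p as stated.

x*y - 2*z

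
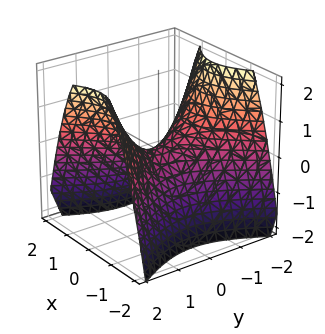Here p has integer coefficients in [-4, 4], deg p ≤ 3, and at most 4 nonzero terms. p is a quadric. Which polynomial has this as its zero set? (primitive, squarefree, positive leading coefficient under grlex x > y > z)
3*x^2 - 2*y^2 + 3*z

Degree: a saddle surface; a quadric, so deg p = 2.
Symmetries: it's symmetric under y → −y, forcing even powers of y; mirror symmetry x ↦ −x ⇒ only even powers of x.
Checking where it meets the axes: one x-axis crossing is at x = 0; it crosses the y-axis at the gridline y = 0; it crosses the z-axis at the gridline z = 0.
Putting this together gives p.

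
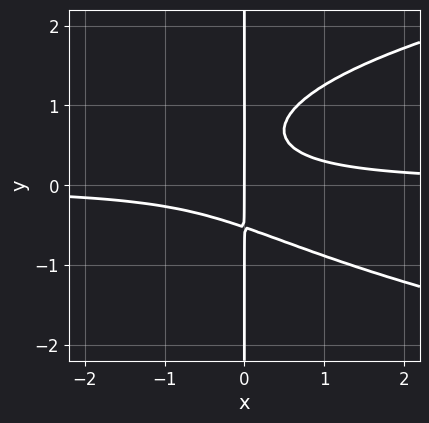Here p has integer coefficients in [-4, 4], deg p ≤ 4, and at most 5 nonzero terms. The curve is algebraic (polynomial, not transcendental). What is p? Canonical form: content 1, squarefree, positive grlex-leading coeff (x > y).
3*x*y^3 - 3*x^2*y - 2*x*y^2 + x

(a) deg p = 4. A generic line meets the curve in up to 4 points.
(b) Observable constraints: it crosses the x-axis at the gridline x = 0; every point of the y-axis in the box is on the curve.
(c) The integer polynomial consistent with all of this is the stated p.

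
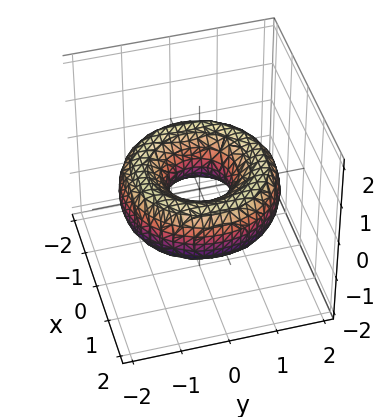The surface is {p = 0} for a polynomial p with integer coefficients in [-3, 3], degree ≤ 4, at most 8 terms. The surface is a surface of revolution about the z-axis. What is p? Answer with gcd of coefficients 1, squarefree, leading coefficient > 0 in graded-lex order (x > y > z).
1. Degree: no degree-3 surface has this shape, so deg p = 4.
2. Symmetry: the surface is invariant under rotation about z: p = q(x² + y², z).
3. From the axis intercepts and sections: no z-intercept at any integer in the box; a circular section at z = 0 has radius between 0 and 1.
4. Matching integer coefficients to the picture gives p.

x^4 + 2*x^2*y^2 + y^4 - 3*x^2 - 3*y^2 + 3*z^2 + 1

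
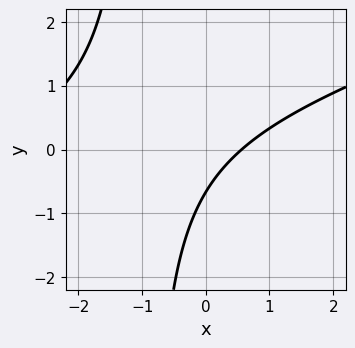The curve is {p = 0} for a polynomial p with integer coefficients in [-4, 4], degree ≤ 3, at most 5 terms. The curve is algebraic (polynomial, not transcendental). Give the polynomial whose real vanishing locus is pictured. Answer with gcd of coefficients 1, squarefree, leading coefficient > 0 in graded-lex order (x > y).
x^2 - 3*x*y + 3*x - 3*y - 2

1. The degree is 2 — no degree-1 curve has this shape.
2. Putting this together gives p.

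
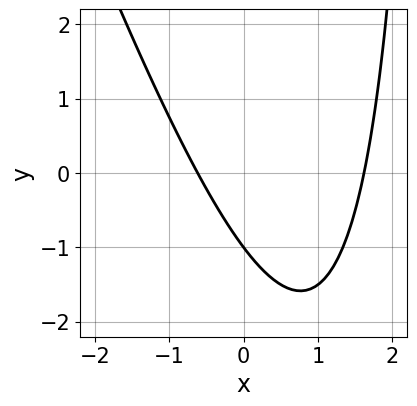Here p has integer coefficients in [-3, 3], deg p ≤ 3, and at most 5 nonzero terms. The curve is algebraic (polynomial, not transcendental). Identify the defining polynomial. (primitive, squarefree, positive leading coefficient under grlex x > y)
1. The degree is 2 — a generic line meets the curve in up to 2 points.
2. Checking where it meets the axes: it meets the y-axis at y = -1 (among the integer gridlines).
3. Solving for integer coefficients yields p as stated.

3*x^2 + x*y - 3*x - 3*y - 3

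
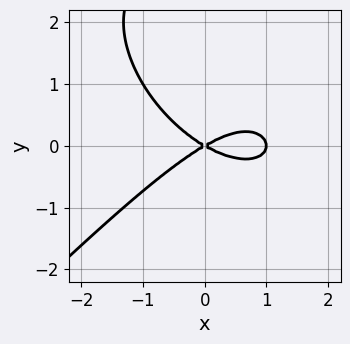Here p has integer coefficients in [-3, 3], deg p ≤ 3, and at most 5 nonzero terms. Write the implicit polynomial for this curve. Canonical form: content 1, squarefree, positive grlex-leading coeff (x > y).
x^3 - y^3 - x^2 + 3*y^2

First, the degree is 3 — a generic line meets the curve in up to 3 points.
Next, from the axis intercepts and sections: it meets the y-axis at y = 0 (among the integer gridlines); the x-axis gridline crossings are at x ∈ {0, 1}.
Finally, the integer polynomial consistent with all of this is the stated p.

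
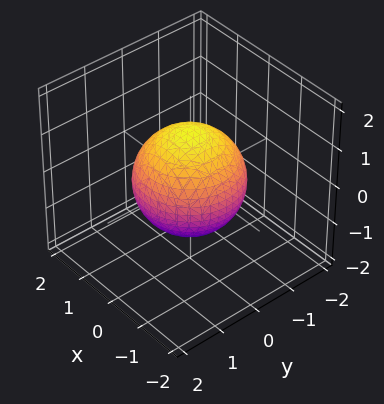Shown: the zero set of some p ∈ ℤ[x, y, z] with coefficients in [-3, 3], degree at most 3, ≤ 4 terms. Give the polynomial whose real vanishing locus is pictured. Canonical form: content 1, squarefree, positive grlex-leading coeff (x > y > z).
2*x^2 + 2*y^2 + 2*z^2 - 3

deg p = 2. No degree-1 surface has this shape.
Symmetries: the surface is invariant under rotation about z: p = q(x² + y², z).
Reading off the gridlines: a circular section at z = 1 has radius between 0 and 1.
Putting this together gives p.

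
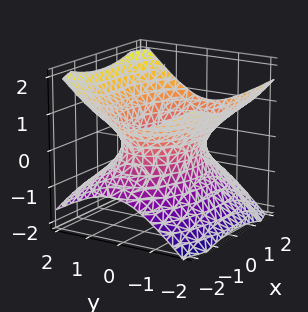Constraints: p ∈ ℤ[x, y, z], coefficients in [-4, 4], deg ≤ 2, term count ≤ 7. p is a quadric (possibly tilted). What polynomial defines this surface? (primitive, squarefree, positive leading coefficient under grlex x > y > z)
x^2 + 2*y^2 + y*z - 3*z^2 - 2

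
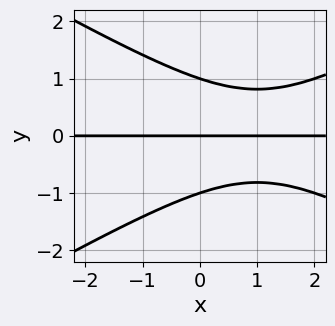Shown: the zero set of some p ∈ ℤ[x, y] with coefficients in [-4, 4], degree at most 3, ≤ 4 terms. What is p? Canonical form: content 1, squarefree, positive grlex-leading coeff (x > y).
x^2*y - 3*y^3 - 2*x*y + 3*y

First, deg p = 3. No degree-2 curve has this shape.
Next, from the visible intercepts: the visible x-axis segment lies entirely on the curve; among the integer gridlines, it crosses the y-axis at y ∈ {-1, 0, 1}.
Finally, the integer polynomial consistent with all of this is the stated p.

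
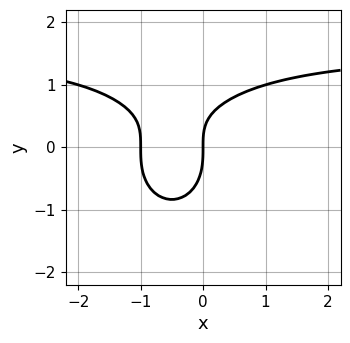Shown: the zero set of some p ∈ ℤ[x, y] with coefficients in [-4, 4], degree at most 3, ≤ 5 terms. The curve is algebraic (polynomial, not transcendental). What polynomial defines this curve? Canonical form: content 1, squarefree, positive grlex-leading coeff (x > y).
2*x^2*y + 2*y^3 - 3*x^2 + 2*x*y - 3*x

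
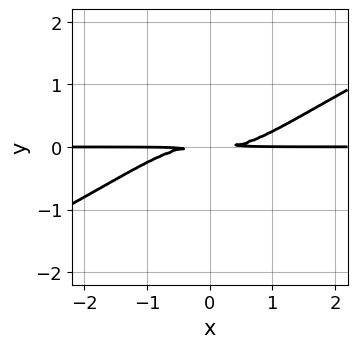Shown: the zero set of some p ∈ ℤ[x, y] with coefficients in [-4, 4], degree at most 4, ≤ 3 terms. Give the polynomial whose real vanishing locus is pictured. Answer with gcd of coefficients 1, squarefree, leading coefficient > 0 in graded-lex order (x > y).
1. deg p = 4. A generic line meets the curve in up to 4 points.
2. Observable constraints: the visible x-axis segment lies entirely on the curve.
3. Putting this together gives p.

x^3*y - 2*x^2*y^2 - 2*y^2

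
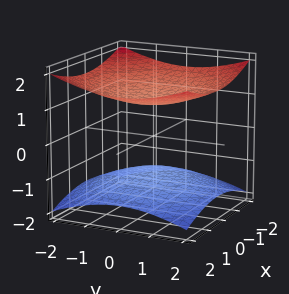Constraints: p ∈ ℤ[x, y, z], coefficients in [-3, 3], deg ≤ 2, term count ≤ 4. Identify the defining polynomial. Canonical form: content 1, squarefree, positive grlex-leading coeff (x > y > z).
x^2 + y^2 - 3*z^2 + 3

(a) There are 2 components.
(b) deg p = 2.
(c) Symmetries: rotational symmetry about the z-axis ⇒ p depends on x, y only through x² + y².
(d) From the visible intercepts: no x-intercept at any integer in the box; the z-axis gridline crossings are at z ∈ {-1, 1}; no y-intercept at any integer in the box.
(e) Putting this together gives p.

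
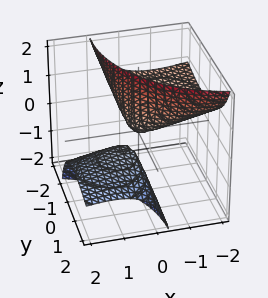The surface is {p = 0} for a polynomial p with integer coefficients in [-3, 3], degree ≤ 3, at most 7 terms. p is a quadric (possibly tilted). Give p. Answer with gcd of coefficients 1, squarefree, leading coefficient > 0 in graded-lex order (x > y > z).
(a) I count 2 distinct pieces. They look like related sheets of one shape, so recover p as a whole.
(b) The degree is 2 — a generic line meets the surface in up to 2 points.
(c) Observable constraints: one x-axis crossing is at x = 0; it meets the y-axis at y = 0 (among the integer gridlines).
(d) Putting this together gives p.

x^2 + 3*x*z + y^2 + 2*y*z - z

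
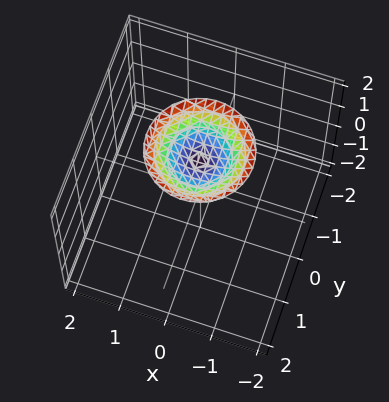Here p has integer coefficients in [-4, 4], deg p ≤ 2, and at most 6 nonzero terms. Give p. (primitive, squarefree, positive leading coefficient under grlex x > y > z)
1. Degree: the shape is more complex than any degree-1 surface, so deg p = 2.
2. Symmetry: the surface is invariant under rotation about z: p = q(x² + y², z).
3. Against the integer gridlines: the surface avoids every integer y-axis point in the box; it misses every integer gridline on the x-axis.
4. Putting this together gives p.

x^2 + y^2 - 2*z + 3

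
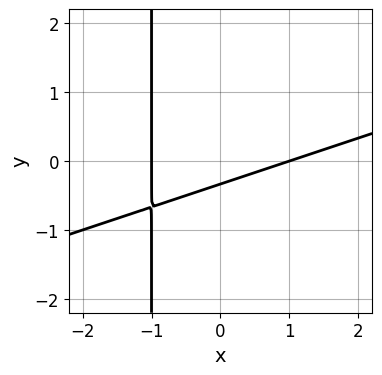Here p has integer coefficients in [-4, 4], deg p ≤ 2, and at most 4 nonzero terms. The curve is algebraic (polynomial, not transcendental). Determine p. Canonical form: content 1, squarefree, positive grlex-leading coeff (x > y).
(a) deg p = 2. A generic line meets the curve in up to 2 points.
(b) Reading off the gridlines: among the integer gridlines, it crosses the x-axis at x ∈ {-1, 1}.
(c) Solving for integer coefficients yields p as stated.

x^2 - 3*x*y - 3*y - 1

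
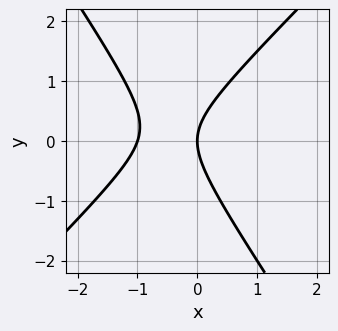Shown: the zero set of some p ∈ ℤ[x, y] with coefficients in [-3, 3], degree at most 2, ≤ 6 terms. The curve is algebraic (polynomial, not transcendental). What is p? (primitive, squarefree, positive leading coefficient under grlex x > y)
3*x^2 - x*y - 2*y^2 + 3*x

First, the degree is 2 — the shape is more complex than any degree-1 curve.
Next, checking where it meets the axes: among the integer gridlines, it crosses the x-axis at x ∈ {-1, 0}; it crosses the y-axis at the gridline y = 0.
Finally, assembling these constraints gives the stated polynomial.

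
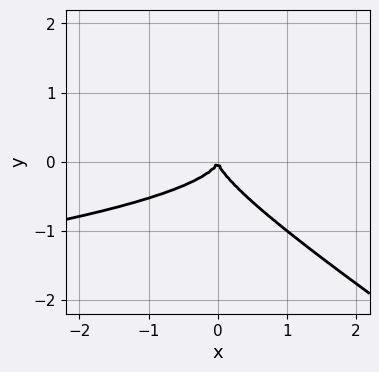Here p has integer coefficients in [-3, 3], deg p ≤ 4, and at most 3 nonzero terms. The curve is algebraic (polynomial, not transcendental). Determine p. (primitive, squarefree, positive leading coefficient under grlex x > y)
deg p = 3. A generic line meets the curve in up to 3 points.
Observable constraints: it crosses the y-axis at the gridline y = 0; one x-axis crossing is at x = 0.
Assembling these constraints gives the stated polynomial.

2*x*y^2 + 3*y^3 + x^2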